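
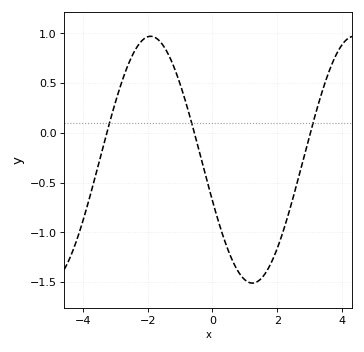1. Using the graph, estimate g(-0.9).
0.389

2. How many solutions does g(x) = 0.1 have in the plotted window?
3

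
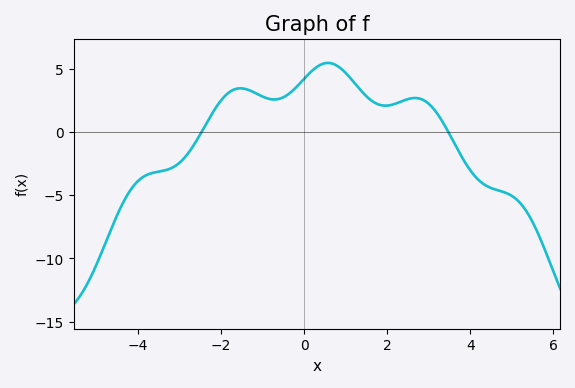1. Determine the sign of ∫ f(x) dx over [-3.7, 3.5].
positive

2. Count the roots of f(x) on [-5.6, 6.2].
2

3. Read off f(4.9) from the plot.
-4.86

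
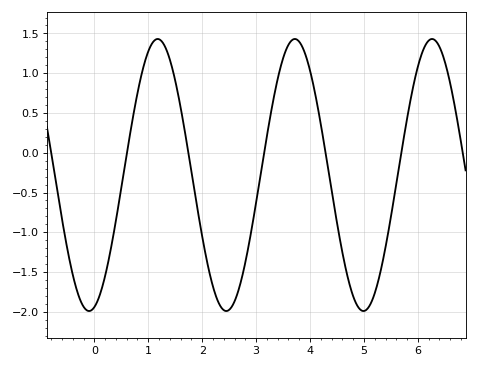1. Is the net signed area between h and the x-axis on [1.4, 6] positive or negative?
negative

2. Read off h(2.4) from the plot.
-2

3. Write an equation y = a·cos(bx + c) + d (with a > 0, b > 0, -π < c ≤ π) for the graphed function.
y = 1.71cos(2.5x - 2.9) - 0.28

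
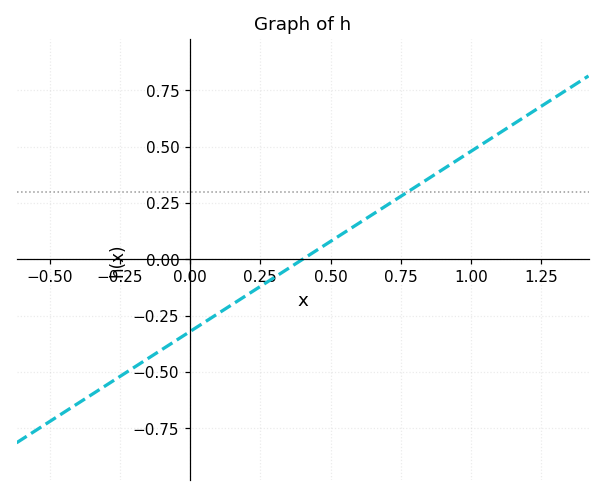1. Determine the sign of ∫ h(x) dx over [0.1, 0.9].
positive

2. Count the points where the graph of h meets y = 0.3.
1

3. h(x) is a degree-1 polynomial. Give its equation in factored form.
y = 0.8(x - 0.4)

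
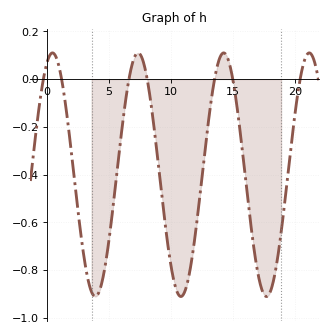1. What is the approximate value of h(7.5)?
0.1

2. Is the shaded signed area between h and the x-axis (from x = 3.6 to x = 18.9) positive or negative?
negative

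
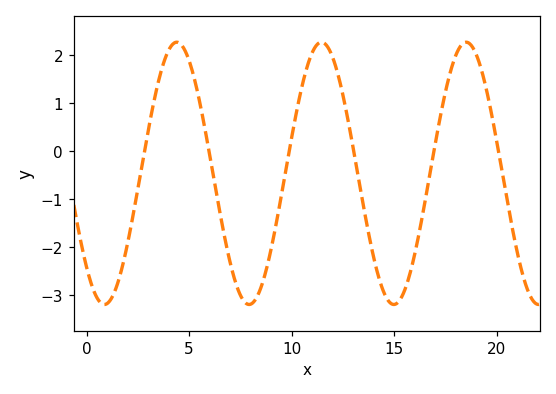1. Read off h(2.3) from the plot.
-1.2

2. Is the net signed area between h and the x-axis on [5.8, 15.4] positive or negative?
negative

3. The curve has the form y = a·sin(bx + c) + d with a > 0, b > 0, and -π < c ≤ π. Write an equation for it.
y = 2.73sin(0.89x - 2.3) - 0.46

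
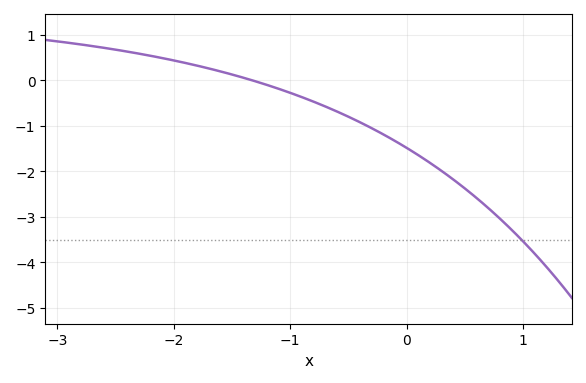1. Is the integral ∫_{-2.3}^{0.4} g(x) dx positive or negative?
negative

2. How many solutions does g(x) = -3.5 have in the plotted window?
1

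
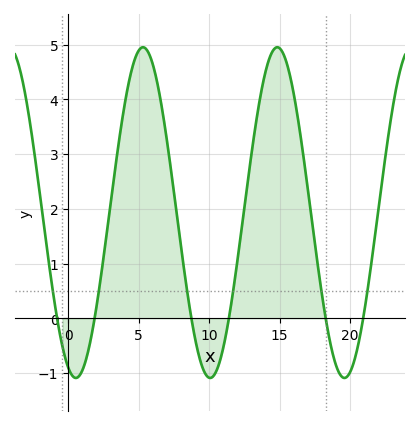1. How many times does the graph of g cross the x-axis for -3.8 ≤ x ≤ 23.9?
6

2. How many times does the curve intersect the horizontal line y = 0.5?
6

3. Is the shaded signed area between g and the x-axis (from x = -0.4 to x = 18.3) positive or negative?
positive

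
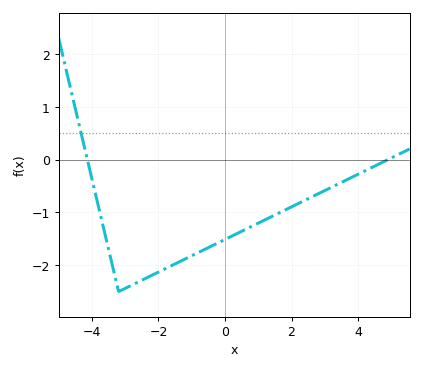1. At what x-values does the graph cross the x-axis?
-4.2, 5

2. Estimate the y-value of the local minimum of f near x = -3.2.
-2.5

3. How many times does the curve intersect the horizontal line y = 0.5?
1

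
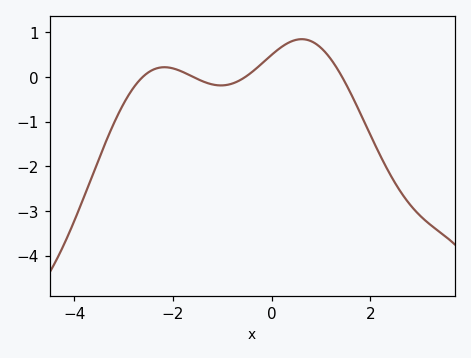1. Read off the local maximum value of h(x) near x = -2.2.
0.2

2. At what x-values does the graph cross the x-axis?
-2.6, -1.6, -0.6, 1.4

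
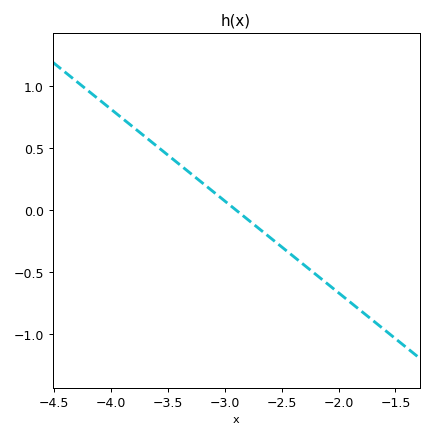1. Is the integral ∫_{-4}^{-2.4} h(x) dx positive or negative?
positive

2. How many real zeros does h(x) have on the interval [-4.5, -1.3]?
1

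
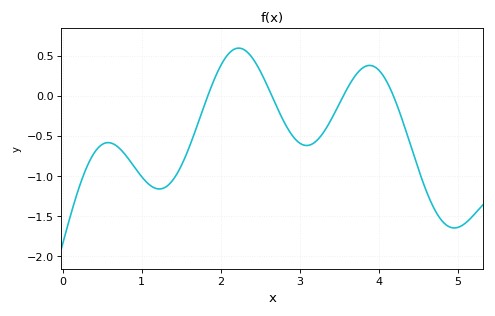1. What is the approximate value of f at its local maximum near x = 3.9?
0.4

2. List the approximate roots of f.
1.8, 2.6, 3.6, 4.2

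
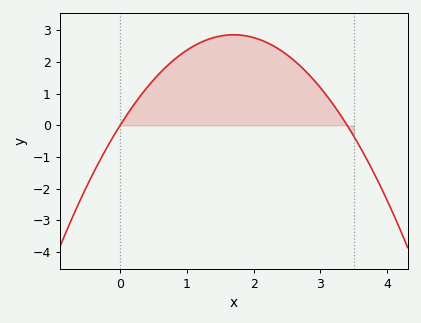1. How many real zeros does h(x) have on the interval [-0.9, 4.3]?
2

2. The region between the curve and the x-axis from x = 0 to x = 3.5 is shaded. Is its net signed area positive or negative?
positive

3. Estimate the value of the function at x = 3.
1.2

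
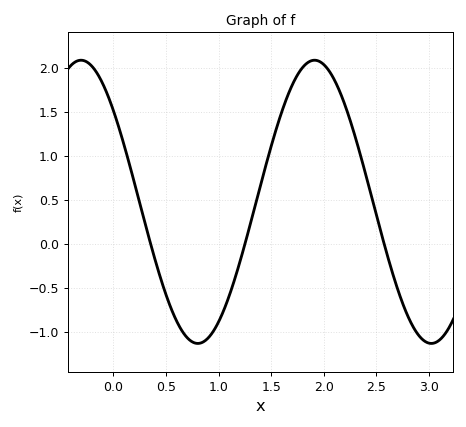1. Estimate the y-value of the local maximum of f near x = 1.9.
2.1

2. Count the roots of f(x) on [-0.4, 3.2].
3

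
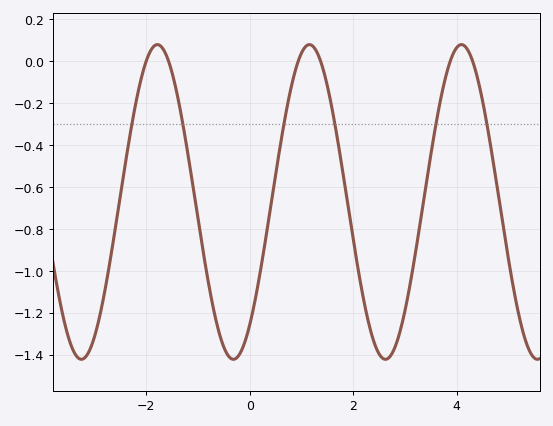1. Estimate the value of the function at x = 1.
0.04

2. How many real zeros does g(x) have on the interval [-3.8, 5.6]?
6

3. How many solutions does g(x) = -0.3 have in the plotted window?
6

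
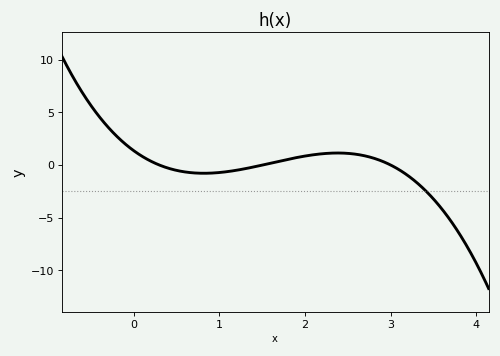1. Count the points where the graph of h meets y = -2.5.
1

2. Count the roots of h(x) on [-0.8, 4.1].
3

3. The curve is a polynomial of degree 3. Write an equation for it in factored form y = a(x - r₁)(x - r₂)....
y = -1.01(x - 0.3)(x - 1.5)(x - 3)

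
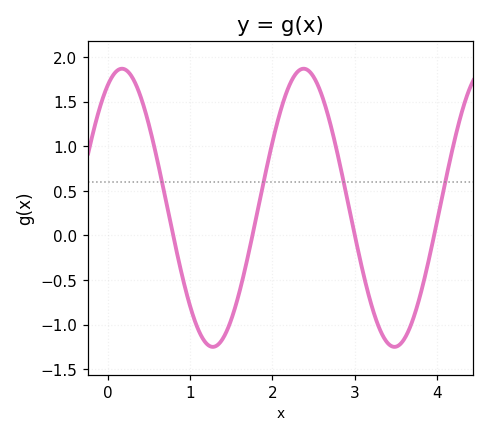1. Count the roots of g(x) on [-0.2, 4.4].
4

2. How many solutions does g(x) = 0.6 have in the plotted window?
4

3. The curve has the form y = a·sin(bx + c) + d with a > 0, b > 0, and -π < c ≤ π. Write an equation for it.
y = 1.56sin(2.9x + 1.1) + 0.31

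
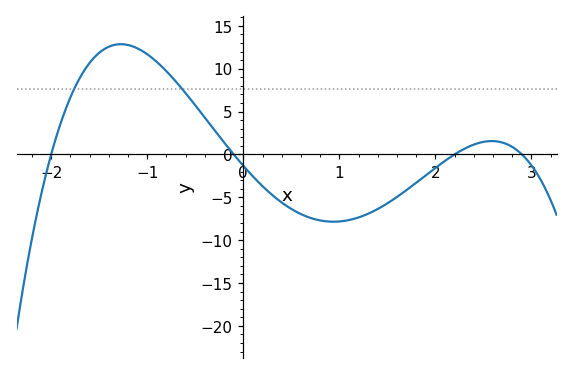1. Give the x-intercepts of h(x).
-2, -0.1, 2.2, 2.9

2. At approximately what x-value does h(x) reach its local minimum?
0.9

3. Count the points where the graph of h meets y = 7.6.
2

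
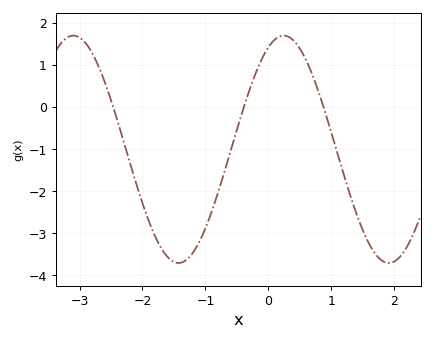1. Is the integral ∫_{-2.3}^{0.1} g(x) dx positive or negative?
negative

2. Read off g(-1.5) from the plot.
-3.7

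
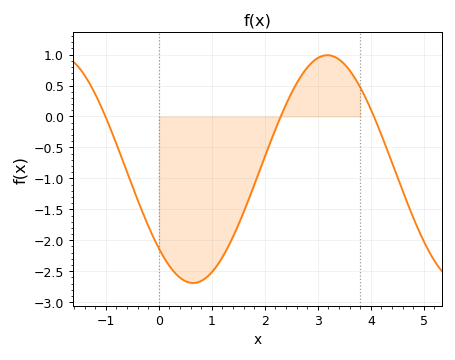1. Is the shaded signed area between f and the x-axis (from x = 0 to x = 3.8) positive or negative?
negative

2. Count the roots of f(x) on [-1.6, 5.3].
3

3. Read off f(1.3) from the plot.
-2.1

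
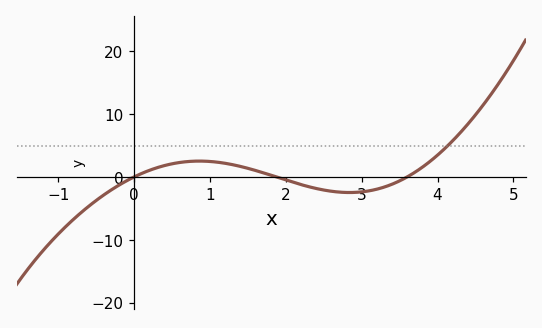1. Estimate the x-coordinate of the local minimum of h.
2.8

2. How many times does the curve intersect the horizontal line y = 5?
1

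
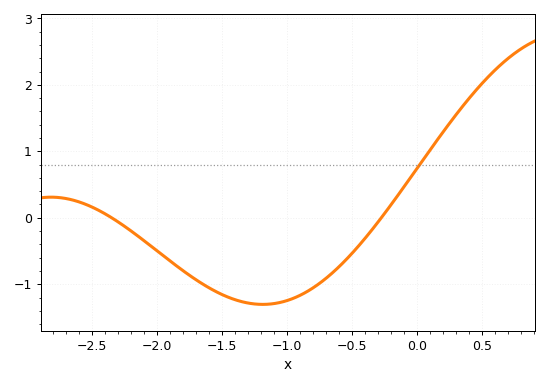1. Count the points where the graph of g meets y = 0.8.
1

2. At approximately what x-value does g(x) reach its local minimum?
-1.2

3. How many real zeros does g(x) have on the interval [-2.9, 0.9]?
2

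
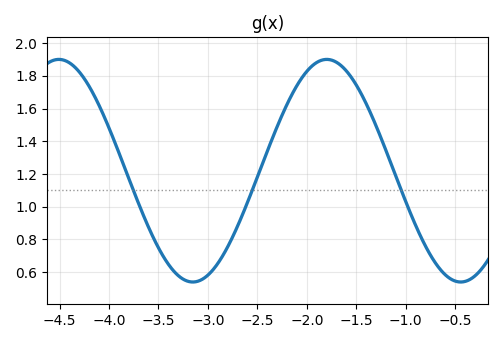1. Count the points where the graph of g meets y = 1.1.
3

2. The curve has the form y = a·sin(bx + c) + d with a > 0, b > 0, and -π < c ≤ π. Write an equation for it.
y = 0.68sin(2.32x - 0.54) + 1.22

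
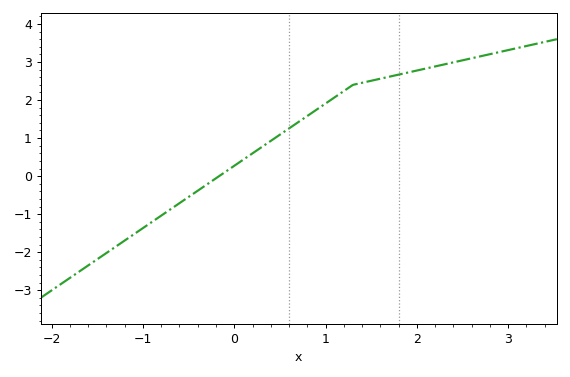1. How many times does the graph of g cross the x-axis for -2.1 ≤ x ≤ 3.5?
1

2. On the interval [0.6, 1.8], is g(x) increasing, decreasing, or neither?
increasing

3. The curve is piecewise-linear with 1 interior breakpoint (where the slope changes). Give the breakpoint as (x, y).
(1.3, 2.4)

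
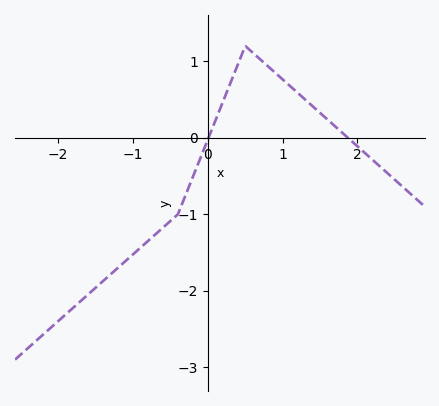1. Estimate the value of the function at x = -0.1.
-0.3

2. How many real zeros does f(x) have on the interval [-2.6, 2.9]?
2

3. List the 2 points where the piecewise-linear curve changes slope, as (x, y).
(-0.4, -1); (0.5, 1.2)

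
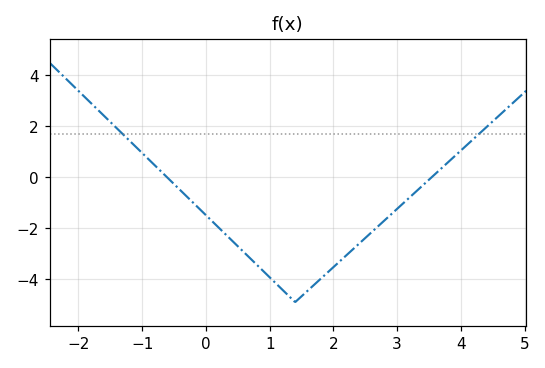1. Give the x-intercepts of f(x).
-0.608, 3.54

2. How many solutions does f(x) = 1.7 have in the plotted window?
2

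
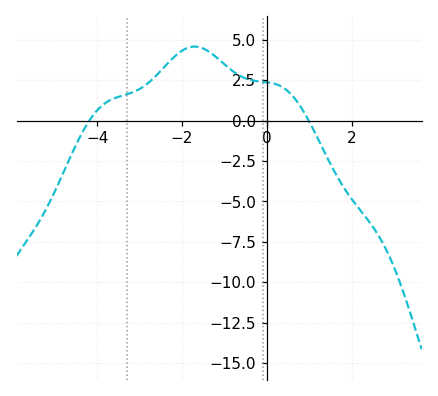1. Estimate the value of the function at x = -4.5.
-1.5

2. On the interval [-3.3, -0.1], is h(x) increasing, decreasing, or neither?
neither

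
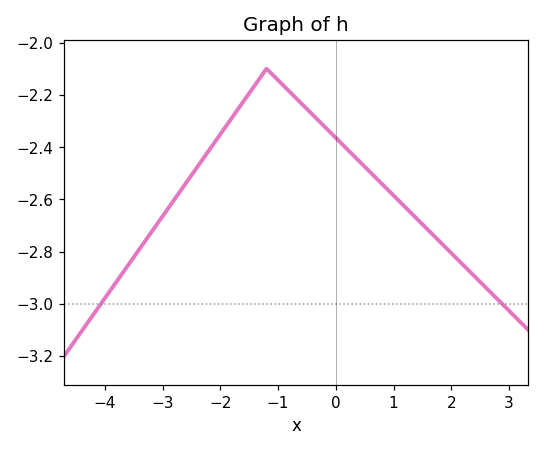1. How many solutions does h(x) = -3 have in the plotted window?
2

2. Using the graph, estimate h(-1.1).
-2.12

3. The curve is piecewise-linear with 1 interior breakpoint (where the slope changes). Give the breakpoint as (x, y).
(-1.2, -2.1)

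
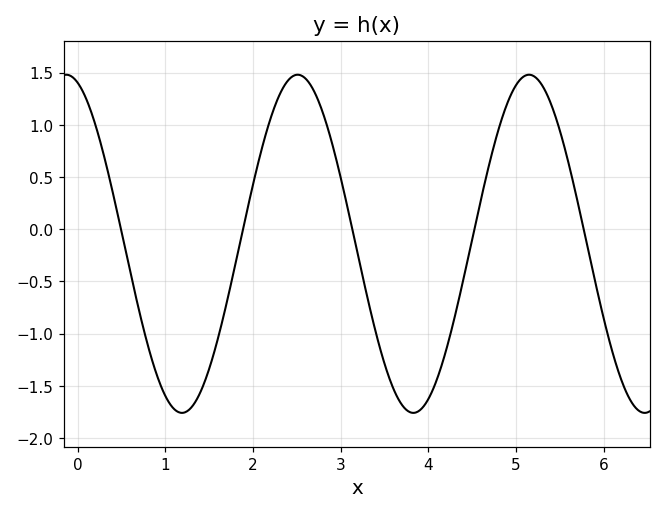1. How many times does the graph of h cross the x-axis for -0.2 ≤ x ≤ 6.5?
5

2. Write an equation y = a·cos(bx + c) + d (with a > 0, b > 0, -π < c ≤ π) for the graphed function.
y = 1.62cos(2.38x + 0.31) - 0.14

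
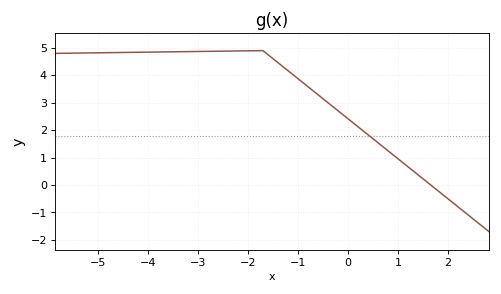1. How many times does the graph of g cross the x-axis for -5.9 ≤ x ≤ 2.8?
1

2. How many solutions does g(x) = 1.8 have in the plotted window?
1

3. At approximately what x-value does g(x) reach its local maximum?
-1.7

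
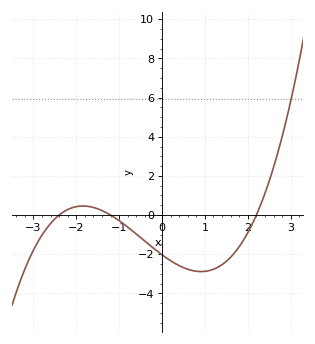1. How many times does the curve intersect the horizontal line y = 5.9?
1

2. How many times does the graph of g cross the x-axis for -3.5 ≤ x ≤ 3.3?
3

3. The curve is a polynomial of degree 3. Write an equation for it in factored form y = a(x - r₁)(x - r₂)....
y = 0.32(x + 2.4)(x + 1.2)(x - 2.2)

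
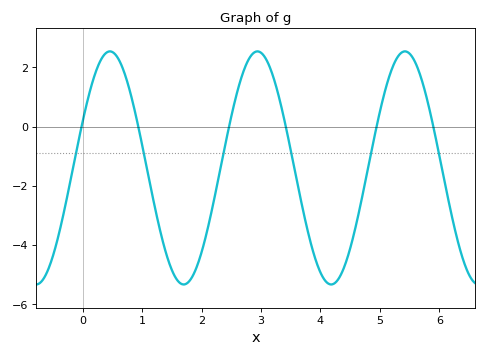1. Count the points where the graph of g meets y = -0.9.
6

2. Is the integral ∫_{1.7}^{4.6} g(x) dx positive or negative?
negative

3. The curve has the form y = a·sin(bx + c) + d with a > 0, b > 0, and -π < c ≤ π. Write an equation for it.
y = 3.94sin(2.5x + 0.42) - 1.4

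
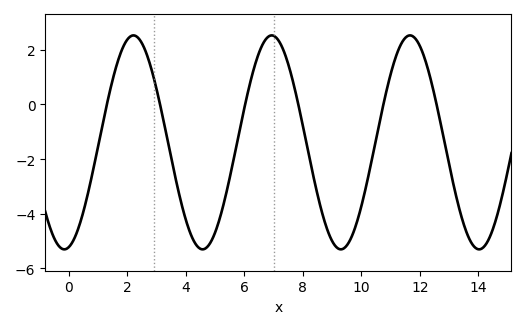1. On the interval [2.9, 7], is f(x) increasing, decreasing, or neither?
neither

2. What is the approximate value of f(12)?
2.2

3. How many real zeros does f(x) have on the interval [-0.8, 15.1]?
6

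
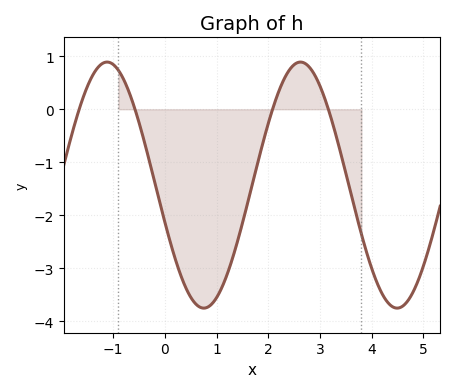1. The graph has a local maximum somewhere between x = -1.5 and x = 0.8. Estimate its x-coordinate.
-1.12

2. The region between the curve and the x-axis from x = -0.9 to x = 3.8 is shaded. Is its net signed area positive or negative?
negative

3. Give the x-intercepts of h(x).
-1.66, -0.579, 2.08, 3.16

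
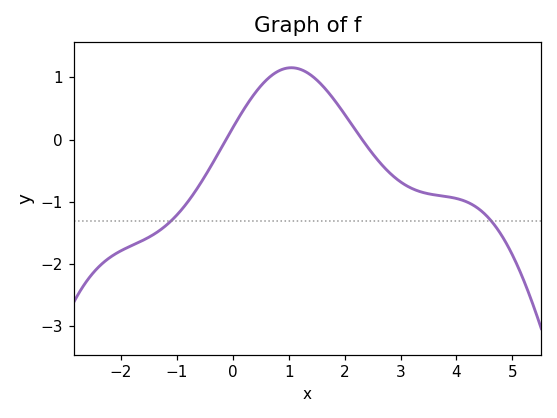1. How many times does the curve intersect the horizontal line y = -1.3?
2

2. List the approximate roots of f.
-0.122, 2.31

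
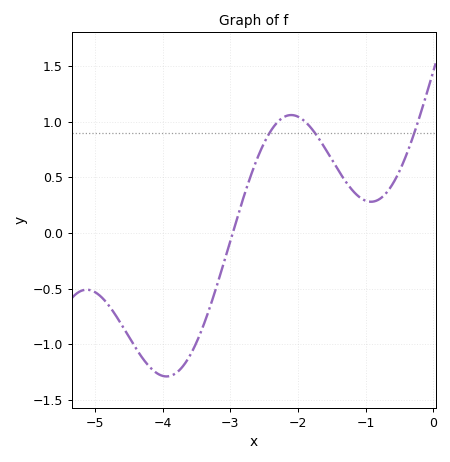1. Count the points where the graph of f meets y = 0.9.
3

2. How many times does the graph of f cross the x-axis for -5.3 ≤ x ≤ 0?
1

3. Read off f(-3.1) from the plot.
-0.3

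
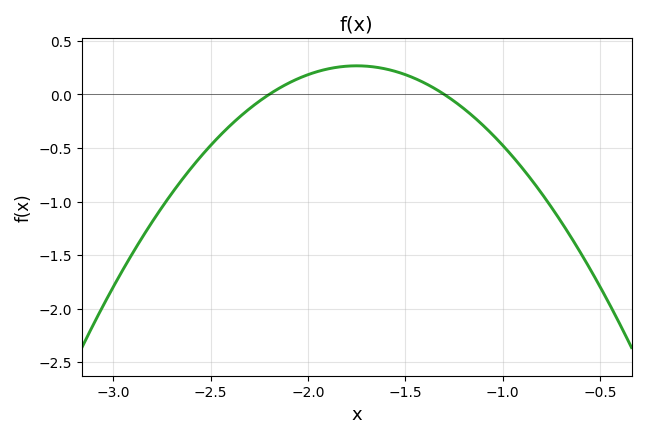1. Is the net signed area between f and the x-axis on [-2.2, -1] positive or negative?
positive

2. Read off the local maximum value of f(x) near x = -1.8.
0.25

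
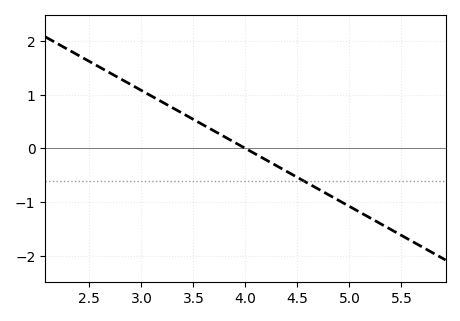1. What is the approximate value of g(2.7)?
1.4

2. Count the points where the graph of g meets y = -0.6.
1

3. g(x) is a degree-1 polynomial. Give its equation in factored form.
y = -1.08(x - 4)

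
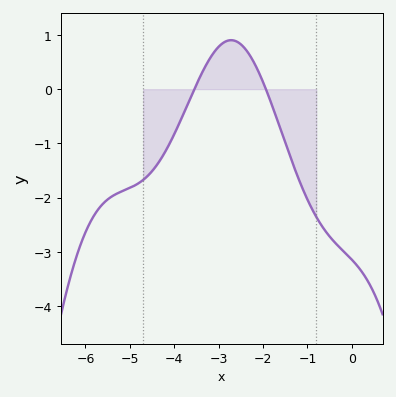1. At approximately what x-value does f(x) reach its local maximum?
-2.7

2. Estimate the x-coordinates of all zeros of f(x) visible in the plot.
-3.5, -1.9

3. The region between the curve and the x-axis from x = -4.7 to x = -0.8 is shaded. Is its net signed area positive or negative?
negative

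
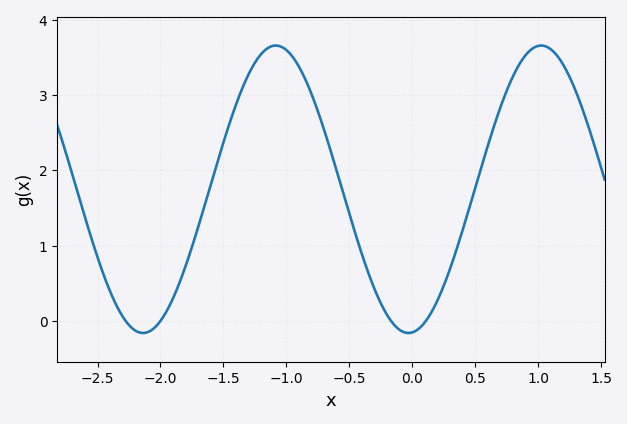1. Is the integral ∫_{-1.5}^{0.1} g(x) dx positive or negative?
positive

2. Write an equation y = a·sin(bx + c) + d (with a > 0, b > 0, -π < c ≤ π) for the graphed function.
y = 1.91sin(3x - 1.5) + 1.75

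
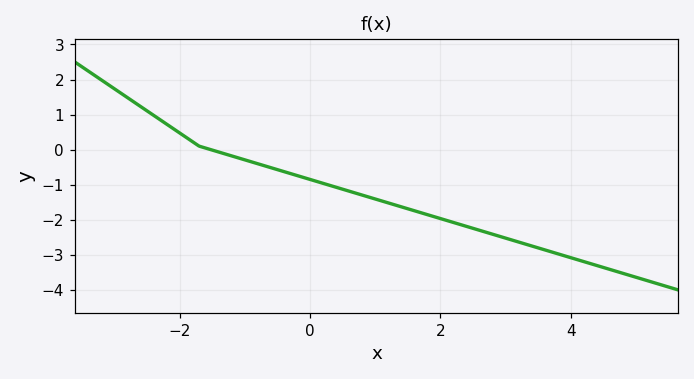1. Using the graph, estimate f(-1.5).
-0.012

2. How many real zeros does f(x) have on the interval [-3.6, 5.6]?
1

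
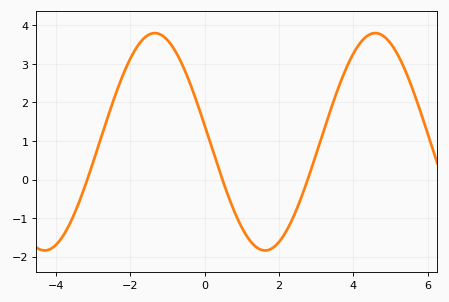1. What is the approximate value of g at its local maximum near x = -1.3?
3.8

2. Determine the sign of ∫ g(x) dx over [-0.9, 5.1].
positive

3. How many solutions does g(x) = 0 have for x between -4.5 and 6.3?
3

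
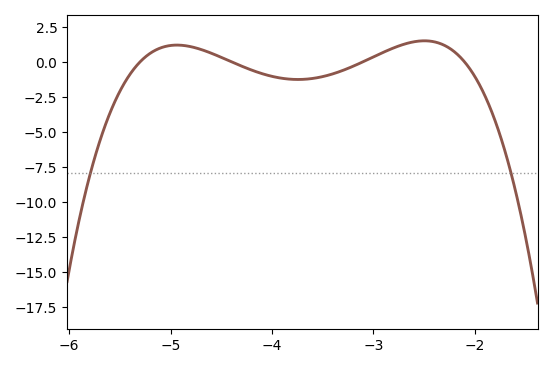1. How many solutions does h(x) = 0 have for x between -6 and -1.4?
4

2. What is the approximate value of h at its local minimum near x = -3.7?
-1.5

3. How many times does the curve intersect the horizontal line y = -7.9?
2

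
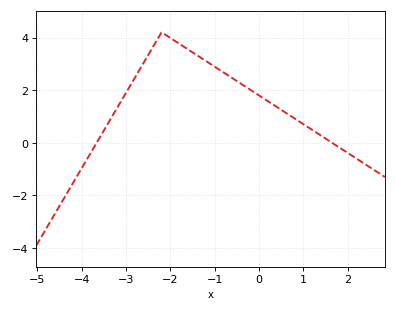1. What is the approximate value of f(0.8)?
1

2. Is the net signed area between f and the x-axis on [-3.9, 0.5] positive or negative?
positive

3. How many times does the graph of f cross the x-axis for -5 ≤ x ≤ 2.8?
2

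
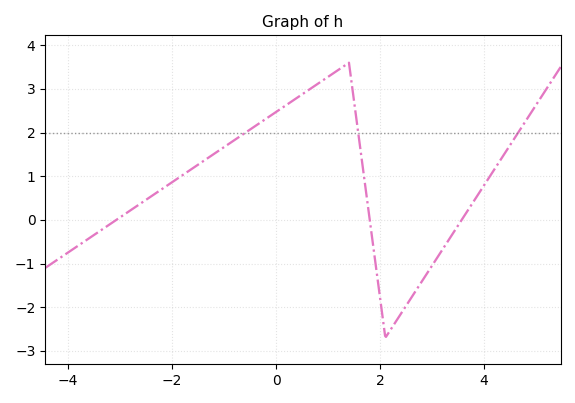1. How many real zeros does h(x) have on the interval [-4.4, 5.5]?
3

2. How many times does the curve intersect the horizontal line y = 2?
3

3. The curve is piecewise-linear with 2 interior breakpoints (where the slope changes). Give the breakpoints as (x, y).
(1.4, 3.6); (2.1, -2.7)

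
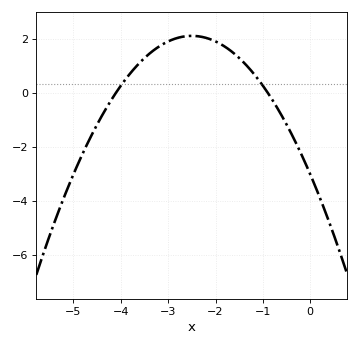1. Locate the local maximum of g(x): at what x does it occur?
-2.5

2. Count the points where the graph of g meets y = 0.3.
2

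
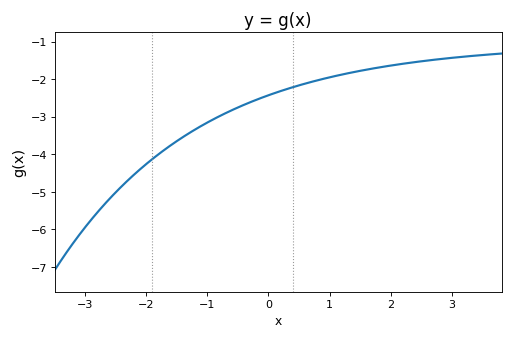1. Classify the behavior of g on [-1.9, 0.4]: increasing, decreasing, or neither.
increasing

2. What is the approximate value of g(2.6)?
-1.5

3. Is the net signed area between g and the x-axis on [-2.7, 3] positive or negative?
negative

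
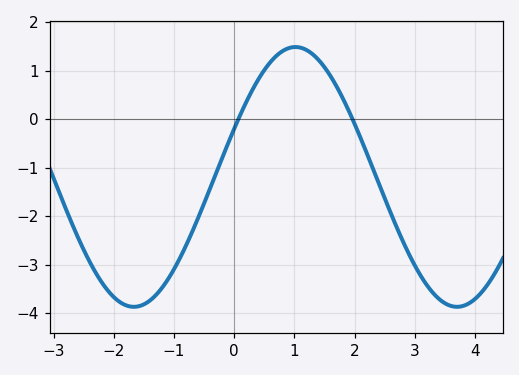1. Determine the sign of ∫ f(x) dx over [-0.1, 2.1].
positive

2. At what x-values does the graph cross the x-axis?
0.068, 1.97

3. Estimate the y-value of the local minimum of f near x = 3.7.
-3.87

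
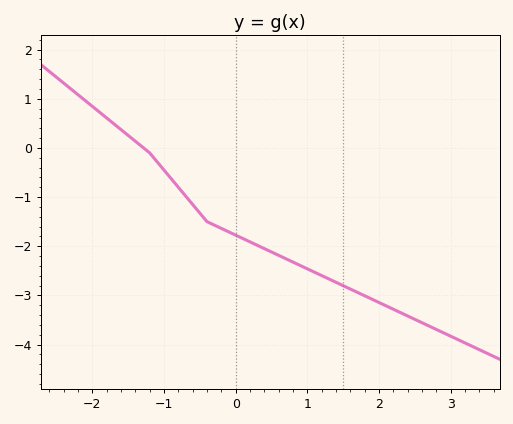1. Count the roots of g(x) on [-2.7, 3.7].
1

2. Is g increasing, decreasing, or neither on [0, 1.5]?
decreasing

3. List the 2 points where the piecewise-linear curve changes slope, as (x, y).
(-1.2, -0.1); (-0.4, -1.5)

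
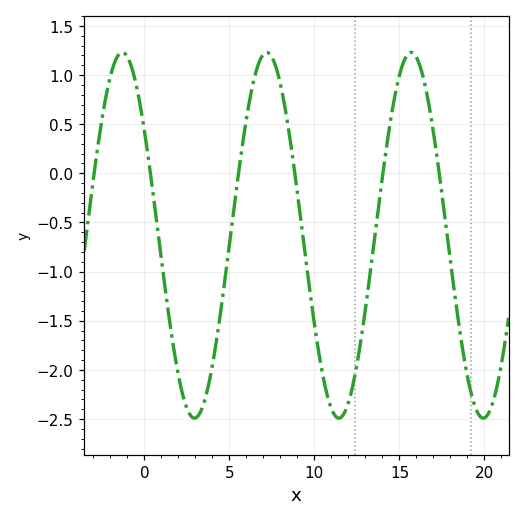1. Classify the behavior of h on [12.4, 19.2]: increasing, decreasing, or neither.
neither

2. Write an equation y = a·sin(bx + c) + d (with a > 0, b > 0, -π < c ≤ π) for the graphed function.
y = 1.86sin(0.74x + 2.5) - 0.63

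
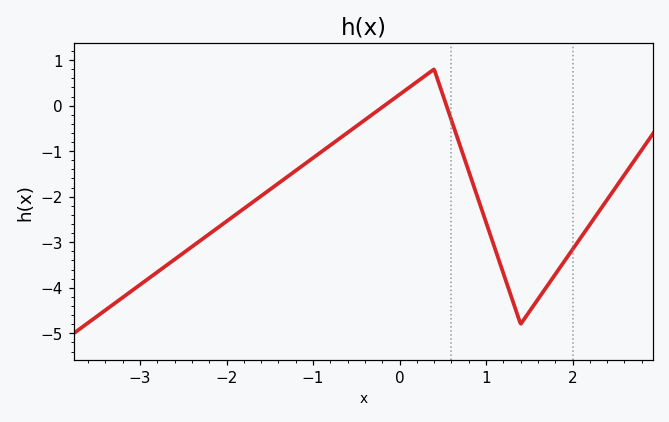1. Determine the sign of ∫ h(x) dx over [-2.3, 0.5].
negative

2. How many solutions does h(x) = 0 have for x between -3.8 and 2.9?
2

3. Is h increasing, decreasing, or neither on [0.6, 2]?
neither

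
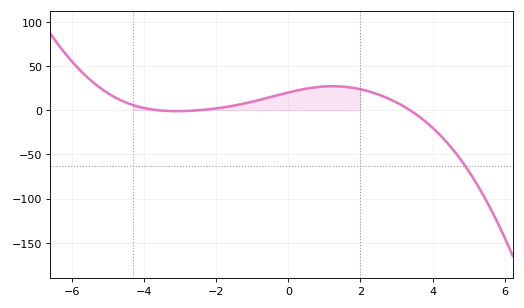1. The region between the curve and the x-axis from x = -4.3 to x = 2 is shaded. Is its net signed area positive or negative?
positive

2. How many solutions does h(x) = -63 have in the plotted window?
1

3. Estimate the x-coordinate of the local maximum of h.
1.23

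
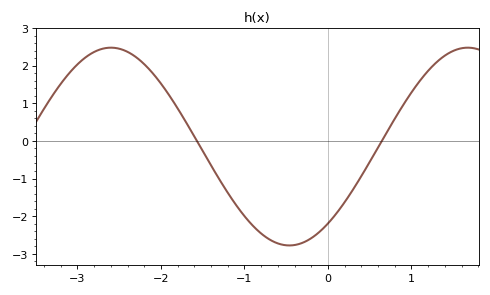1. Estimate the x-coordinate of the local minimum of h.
-0.463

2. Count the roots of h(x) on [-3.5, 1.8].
2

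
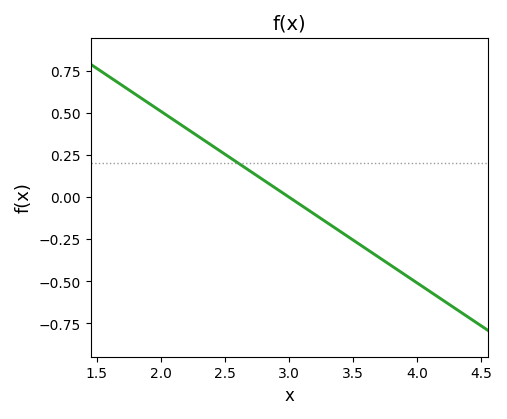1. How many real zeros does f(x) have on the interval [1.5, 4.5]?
1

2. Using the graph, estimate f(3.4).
-0.204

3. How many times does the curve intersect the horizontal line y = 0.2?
1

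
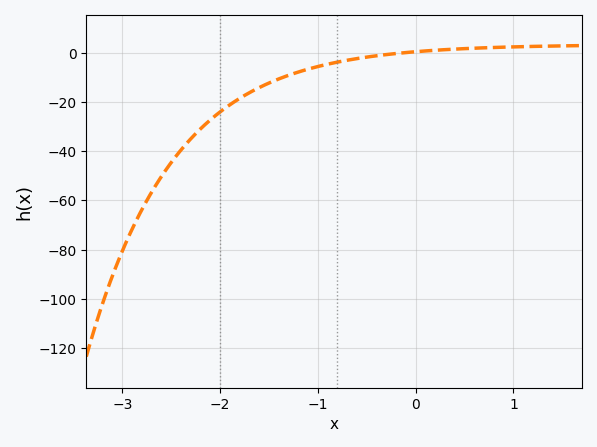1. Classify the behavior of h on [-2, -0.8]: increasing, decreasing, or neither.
increasing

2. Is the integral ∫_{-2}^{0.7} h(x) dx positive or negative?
negative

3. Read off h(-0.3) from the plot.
0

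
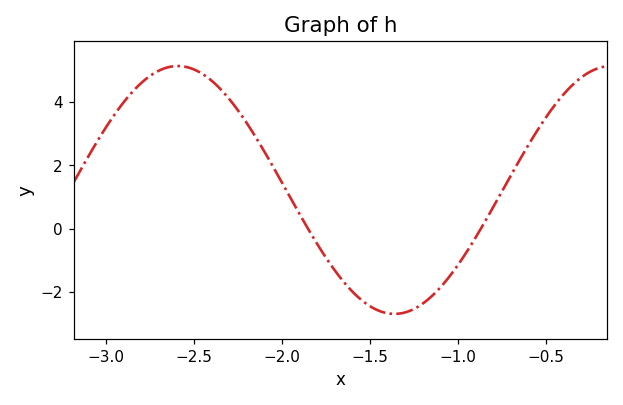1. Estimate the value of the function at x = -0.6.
2.64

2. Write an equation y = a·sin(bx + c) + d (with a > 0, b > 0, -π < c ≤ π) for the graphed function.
y = 3.91sin(2.55x + 1.9) + 1.22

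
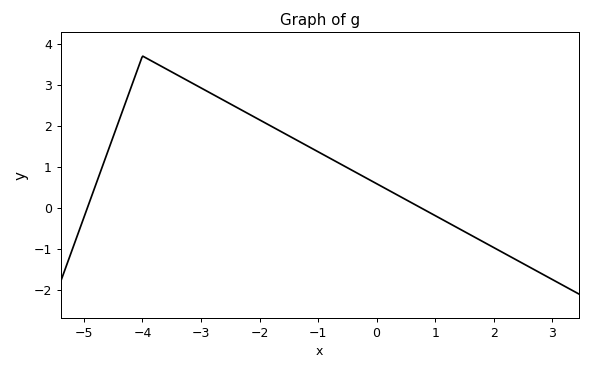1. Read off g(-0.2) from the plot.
0.744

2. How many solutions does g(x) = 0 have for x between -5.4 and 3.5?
2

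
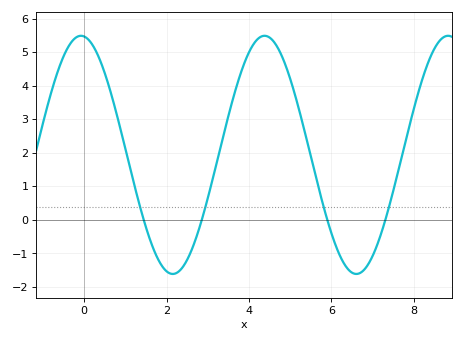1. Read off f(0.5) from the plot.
4.4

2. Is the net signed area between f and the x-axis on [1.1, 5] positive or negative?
positive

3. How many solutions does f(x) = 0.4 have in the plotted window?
4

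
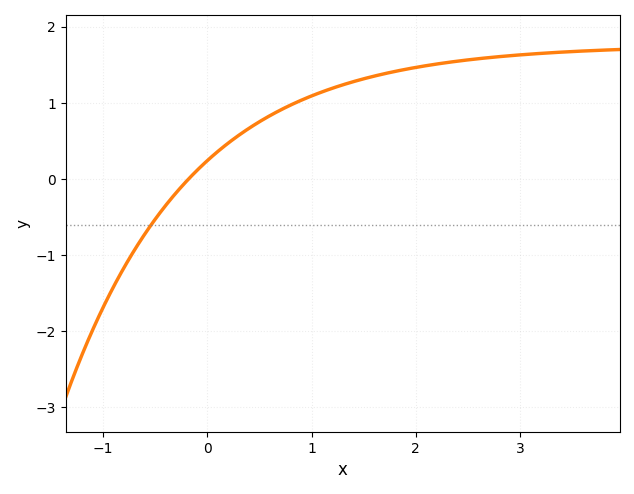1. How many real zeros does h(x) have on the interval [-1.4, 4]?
1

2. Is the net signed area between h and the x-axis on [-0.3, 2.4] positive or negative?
positive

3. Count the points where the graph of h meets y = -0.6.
1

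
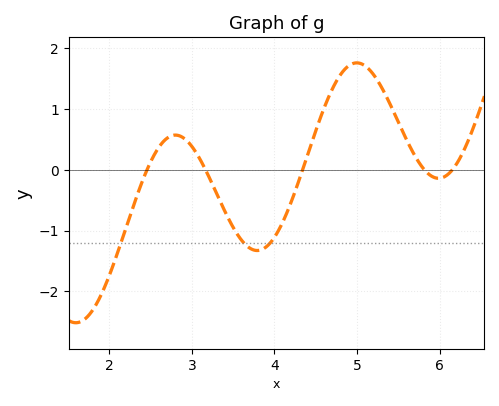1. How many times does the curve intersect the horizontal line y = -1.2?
3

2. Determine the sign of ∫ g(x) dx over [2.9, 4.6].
negative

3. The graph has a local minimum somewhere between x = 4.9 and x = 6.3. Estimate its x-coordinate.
5.99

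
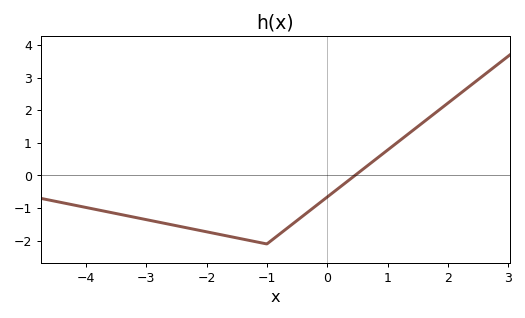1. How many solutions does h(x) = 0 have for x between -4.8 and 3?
1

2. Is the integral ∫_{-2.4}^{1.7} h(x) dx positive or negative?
negative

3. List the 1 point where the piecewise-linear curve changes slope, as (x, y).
(-1, -2.1)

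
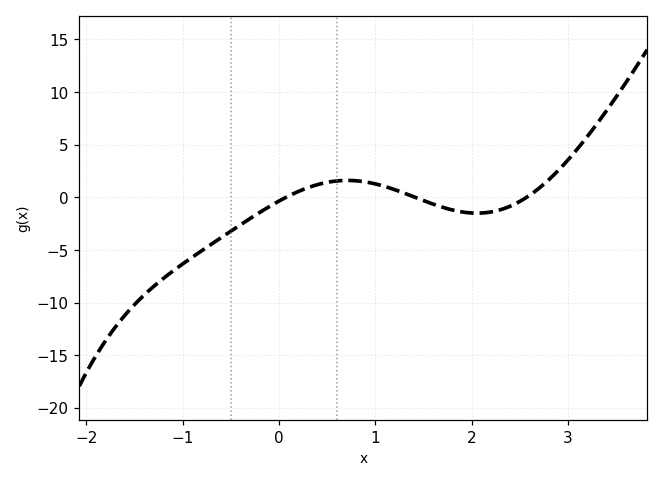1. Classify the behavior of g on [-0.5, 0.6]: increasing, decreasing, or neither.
increasing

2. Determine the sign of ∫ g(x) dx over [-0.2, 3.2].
positive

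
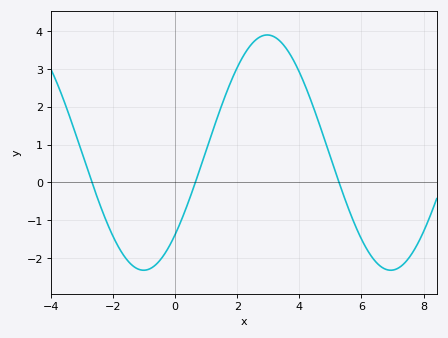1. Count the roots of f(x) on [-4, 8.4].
3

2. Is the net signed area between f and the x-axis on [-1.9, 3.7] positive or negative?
positive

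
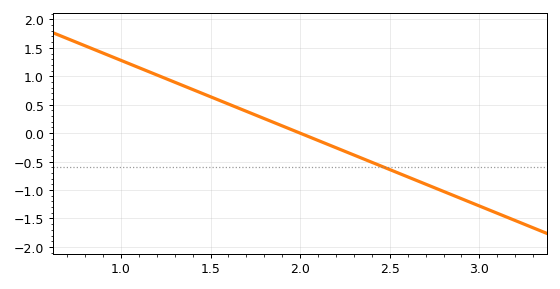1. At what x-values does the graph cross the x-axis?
2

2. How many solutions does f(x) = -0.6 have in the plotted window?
1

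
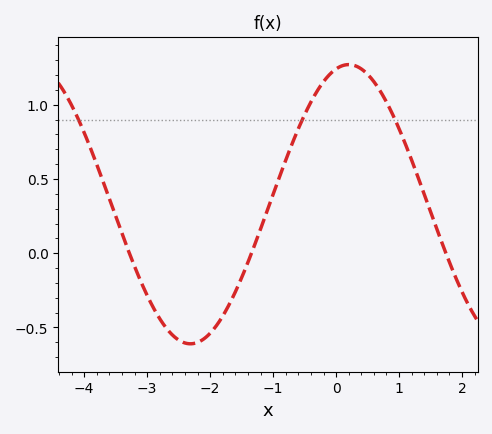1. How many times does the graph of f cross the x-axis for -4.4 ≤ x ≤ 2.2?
3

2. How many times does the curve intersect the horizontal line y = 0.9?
3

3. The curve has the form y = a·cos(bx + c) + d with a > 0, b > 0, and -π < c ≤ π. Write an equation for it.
y = 0.94cos(1.25x - 0.25) + 0.33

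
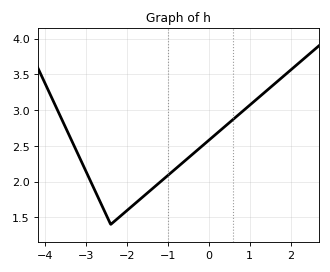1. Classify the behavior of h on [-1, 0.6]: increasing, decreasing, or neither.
increasing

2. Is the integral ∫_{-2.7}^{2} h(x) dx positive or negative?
positive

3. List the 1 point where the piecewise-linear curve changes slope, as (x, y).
(-2.4, 1.4)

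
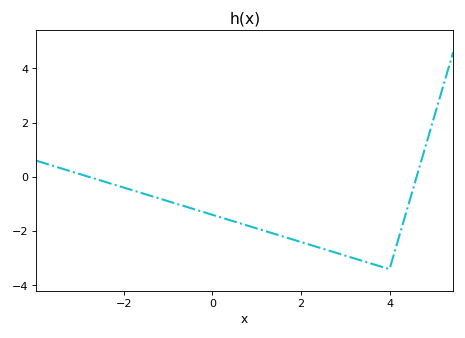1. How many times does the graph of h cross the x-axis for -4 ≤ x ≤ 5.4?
2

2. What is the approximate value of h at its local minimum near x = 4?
-3.4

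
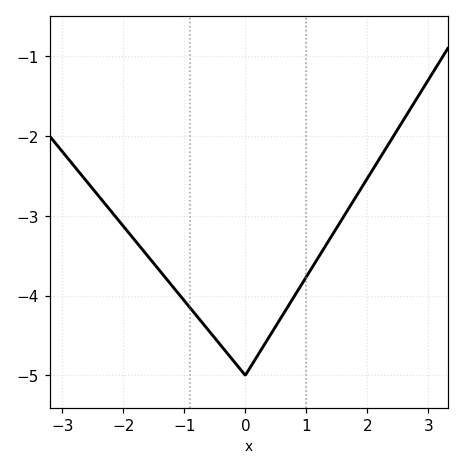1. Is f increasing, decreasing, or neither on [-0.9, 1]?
neither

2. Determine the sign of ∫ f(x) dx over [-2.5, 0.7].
negative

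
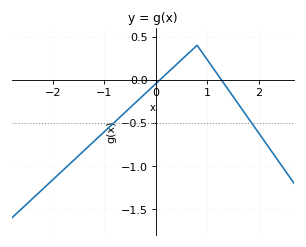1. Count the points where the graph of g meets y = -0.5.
2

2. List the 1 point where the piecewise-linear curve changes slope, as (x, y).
(0.8, 0.4)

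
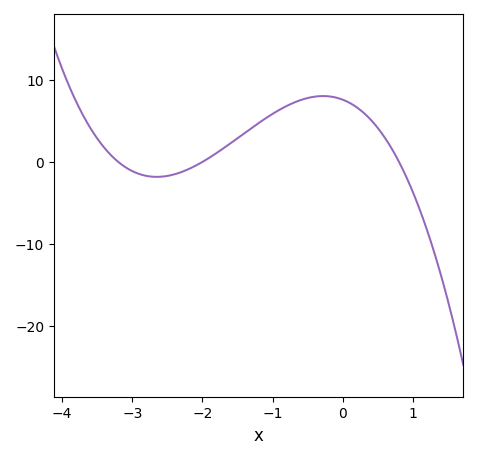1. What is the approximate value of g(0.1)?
7.18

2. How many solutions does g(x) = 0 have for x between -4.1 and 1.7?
3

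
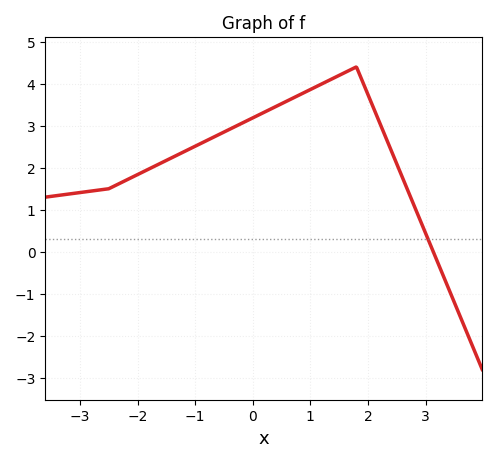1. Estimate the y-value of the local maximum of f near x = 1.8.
4.4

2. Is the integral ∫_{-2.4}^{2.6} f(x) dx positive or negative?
positive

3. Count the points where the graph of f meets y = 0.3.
1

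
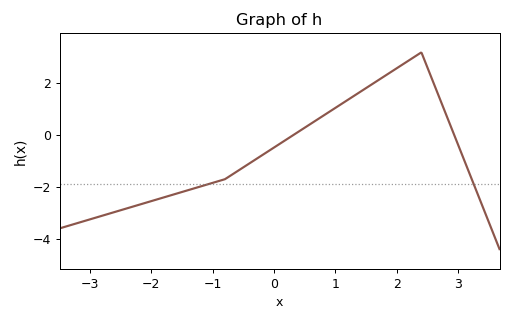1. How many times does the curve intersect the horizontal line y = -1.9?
2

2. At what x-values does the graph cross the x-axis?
0.31, 2.94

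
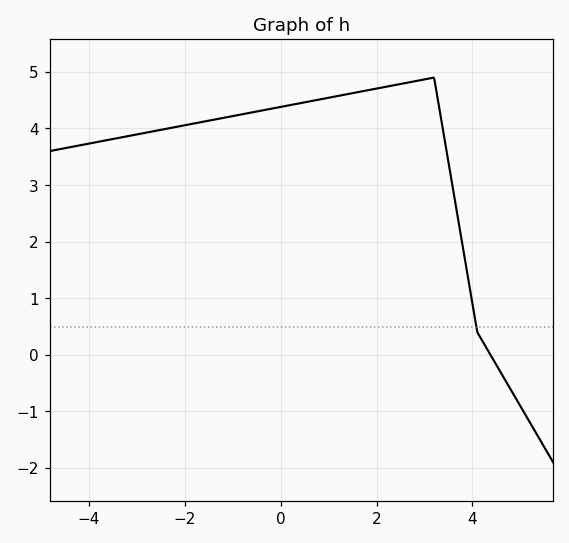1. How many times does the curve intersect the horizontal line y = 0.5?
1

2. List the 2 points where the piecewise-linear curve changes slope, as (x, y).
(3.2, 4.9); (4.1, 0.4)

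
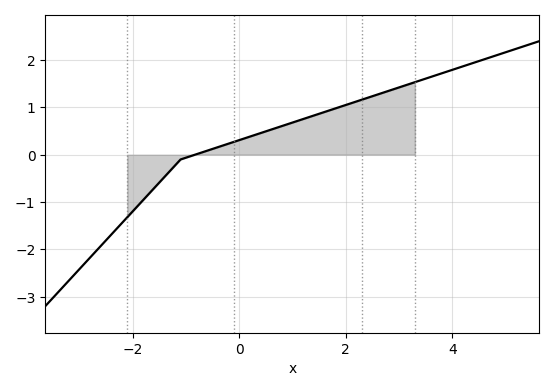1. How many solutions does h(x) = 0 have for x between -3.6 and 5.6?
1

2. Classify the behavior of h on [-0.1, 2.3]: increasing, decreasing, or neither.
increasing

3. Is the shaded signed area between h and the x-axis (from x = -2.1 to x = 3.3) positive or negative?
positive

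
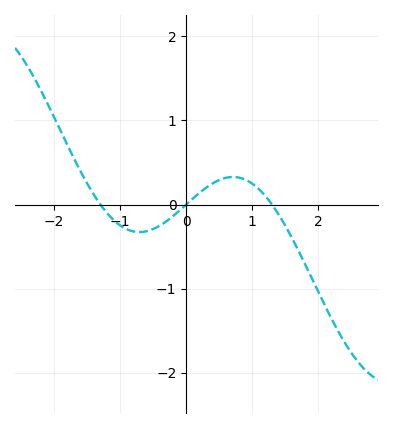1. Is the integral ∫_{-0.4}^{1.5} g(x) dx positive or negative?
positive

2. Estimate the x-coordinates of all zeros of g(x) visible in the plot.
-1.3, 0, 1.3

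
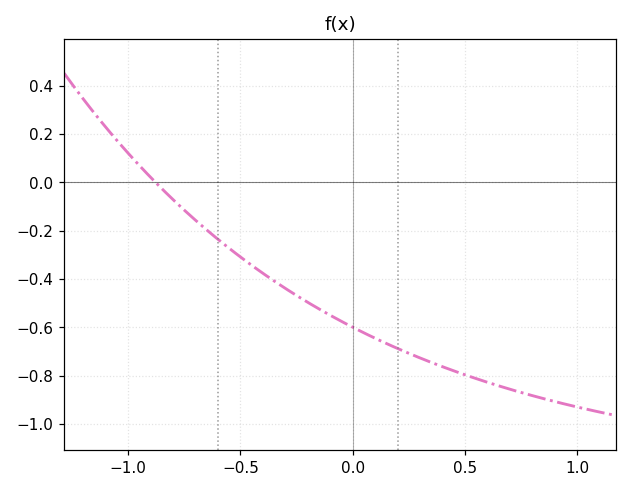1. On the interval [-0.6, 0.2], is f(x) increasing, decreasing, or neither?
decreasing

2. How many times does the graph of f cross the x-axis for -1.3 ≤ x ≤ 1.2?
1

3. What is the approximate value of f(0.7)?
-0.857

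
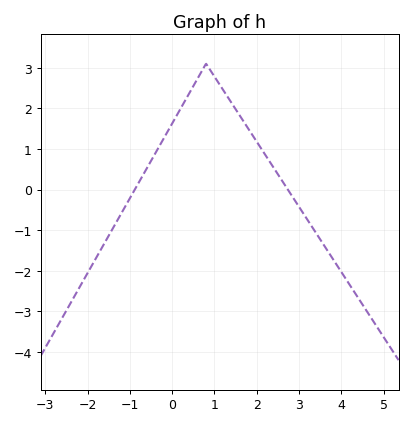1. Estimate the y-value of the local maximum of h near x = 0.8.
3.1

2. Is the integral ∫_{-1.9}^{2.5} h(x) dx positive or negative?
positive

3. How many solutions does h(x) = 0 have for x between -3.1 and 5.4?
2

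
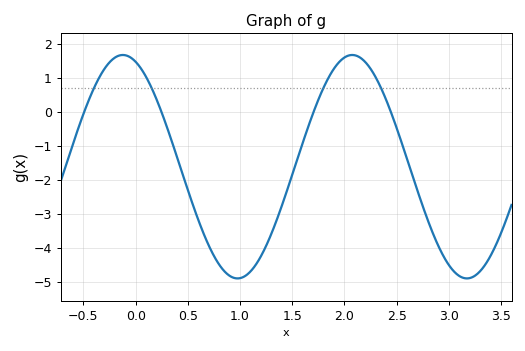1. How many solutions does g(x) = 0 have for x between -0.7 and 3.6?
4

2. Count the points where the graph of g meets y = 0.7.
4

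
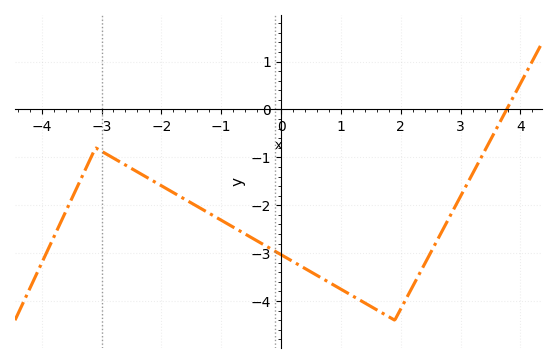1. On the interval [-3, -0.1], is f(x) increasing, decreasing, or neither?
decreasing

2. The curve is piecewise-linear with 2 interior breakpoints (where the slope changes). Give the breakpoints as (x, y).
(-3.1, -0.8); (1.9, -4.4)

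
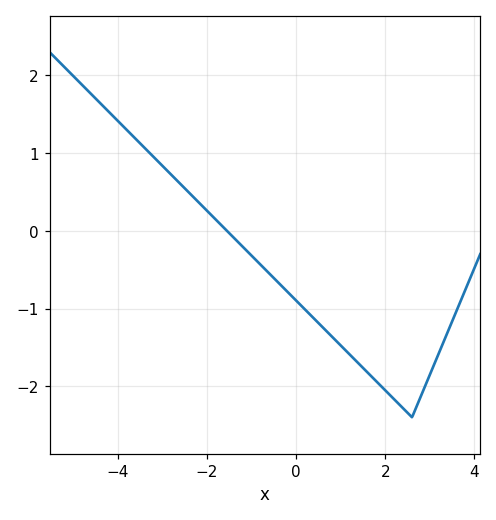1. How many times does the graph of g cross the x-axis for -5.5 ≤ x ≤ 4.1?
1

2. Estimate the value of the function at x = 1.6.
-1.8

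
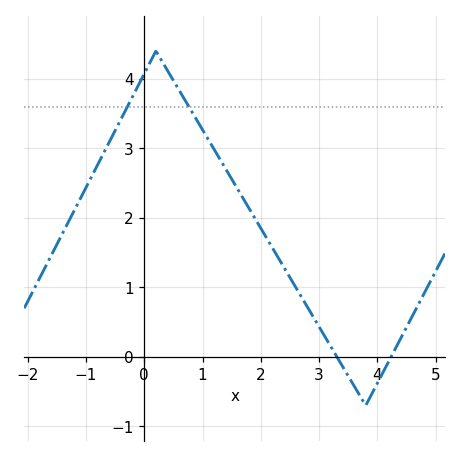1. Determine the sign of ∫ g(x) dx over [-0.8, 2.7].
positive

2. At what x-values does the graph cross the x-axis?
3.3, 4.2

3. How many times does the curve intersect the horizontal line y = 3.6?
2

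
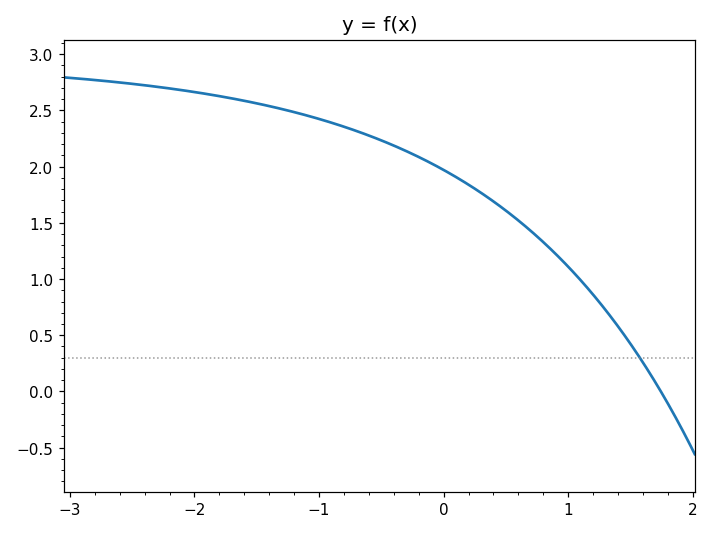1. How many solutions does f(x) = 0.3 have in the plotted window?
1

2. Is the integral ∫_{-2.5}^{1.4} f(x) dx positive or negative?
positive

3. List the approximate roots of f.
1.7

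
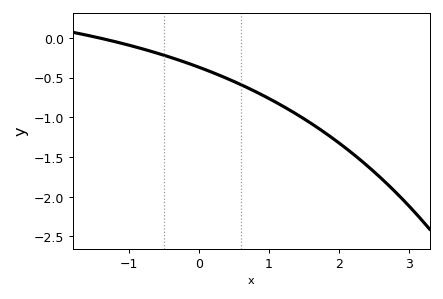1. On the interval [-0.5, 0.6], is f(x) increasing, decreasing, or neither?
decreasing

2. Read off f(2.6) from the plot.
-1.77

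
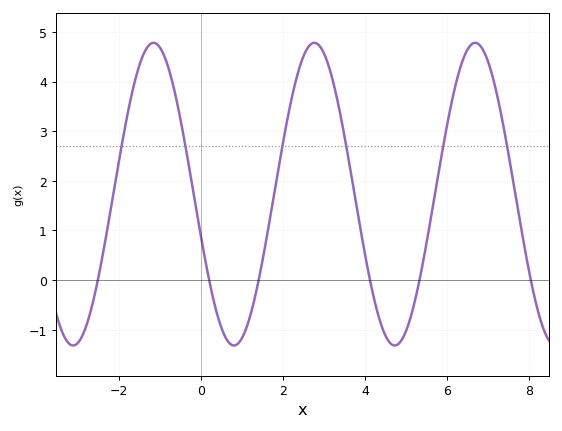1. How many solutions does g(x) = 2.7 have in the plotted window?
6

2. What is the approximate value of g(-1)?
4.68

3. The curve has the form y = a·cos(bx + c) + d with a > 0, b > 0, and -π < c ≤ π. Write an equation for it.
y = 3.05cos(1.6x + 1.86) + 1.73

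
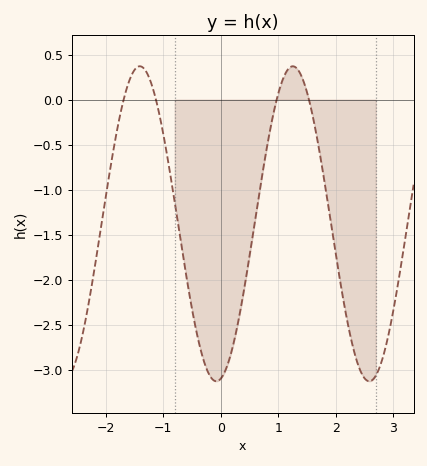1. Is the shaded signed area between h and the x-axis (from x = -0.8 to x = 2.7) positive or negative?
negative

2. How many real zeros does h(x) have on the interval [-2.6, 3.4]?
4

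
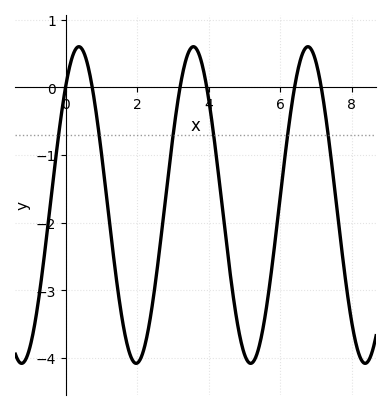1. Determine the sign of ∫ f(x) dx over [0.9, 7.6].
negative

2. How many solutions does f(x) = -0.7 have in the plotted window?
6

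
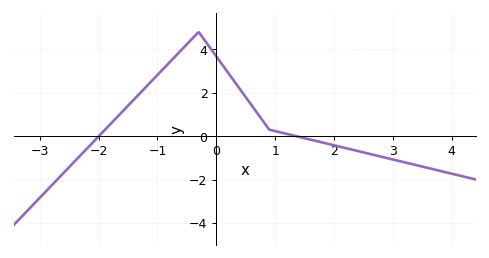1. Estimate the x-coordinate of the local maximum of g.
-0.4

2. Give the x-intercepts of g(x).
-2, 1.4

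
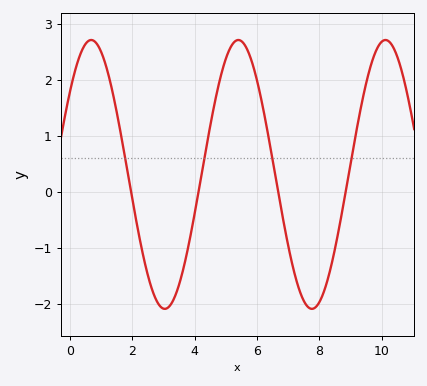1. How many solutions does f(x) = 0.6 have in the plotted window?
4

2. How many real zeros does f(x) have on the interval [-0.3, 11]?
4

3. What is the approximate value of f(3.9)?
-0.7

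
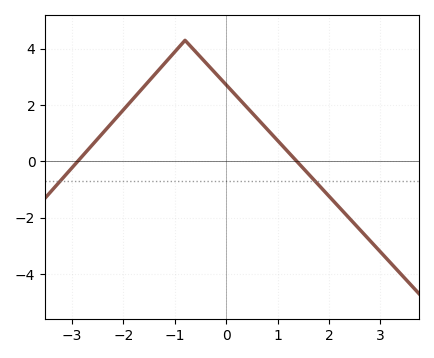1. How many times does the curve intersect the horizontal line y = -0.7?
2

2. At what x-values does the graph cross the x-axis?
-2.89, 1.38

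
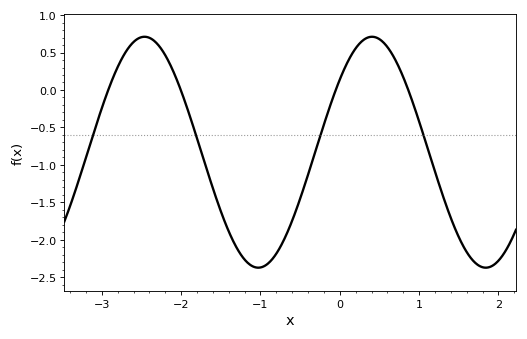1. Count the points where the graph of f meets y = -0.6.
4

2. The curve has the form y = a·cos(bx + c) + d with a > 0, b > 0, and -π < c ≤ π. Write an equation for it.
y = 1.54cos(2.19x - 0.89) - 0.83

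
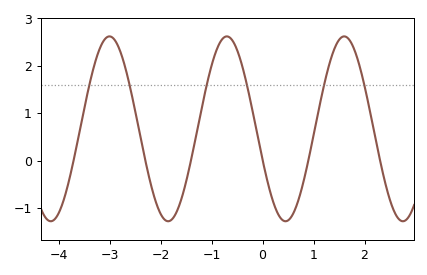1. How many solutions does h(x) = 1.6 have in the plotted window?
6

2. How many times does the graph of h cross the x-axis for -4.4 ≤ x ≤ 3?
6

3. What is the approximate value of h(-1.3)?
0.542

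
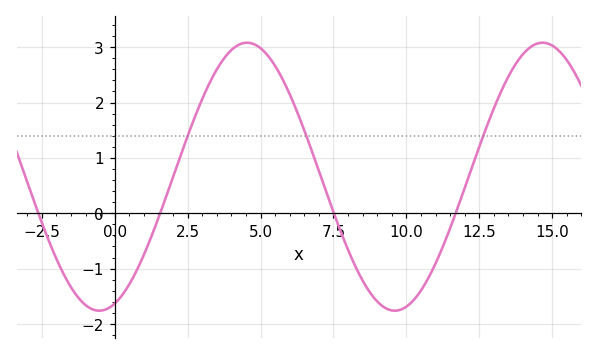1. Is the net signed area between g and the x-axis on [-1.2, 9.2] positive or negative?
positive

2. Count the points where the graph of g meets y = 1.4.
3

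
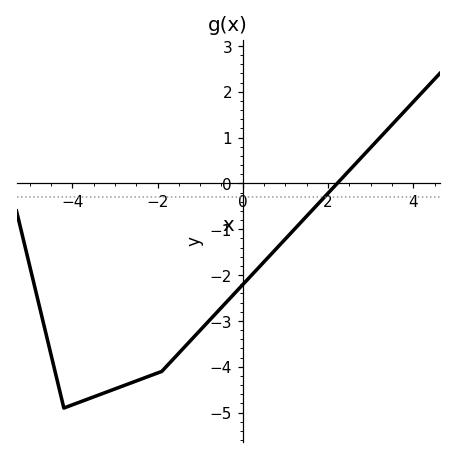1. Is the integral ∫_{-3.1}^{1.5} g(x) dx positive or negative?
negative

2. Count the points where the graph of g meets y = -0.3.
1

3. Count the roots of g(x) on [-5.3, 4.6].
1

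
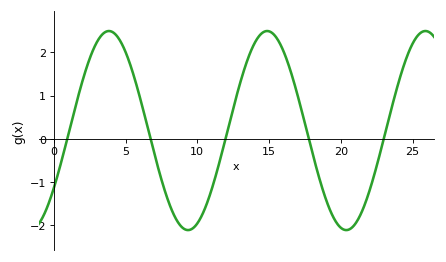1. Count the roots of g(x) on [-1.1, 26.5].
5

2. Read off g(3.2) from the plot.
2.3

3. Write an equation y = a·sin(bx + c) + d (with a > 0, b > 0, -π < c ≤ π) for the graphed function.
y = 2.3sin(0.57x - 0.62) + 0.19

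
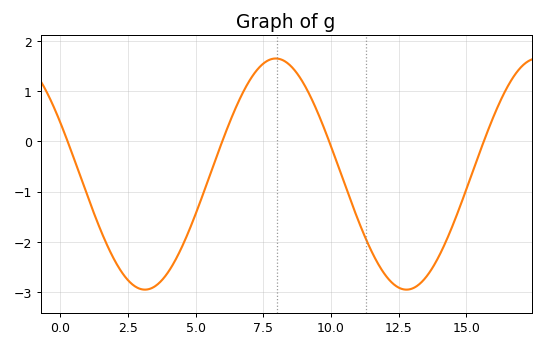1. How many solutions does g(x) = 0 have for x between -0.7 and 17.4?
4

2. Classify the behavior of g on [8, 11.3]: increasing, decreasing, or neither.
decreasing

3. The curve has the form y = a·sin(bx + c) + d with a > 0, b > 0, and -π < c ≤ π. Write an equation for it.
y = 2.3sin(0.65x + 2.68) - 0.65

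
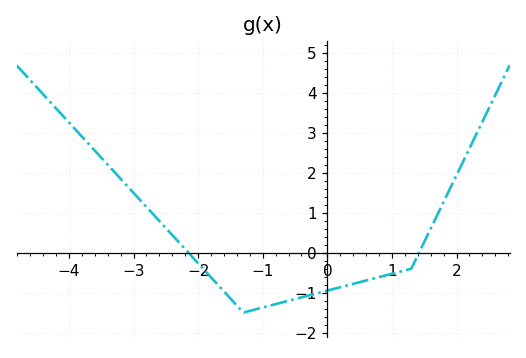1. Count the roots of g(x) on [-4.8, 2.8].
2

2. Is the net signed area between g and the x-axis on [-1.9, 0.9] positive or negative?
negative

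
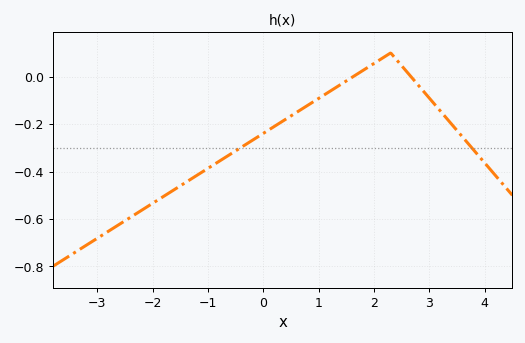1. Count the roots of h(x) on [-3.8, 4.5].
2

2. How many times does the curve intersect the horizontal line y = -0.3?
2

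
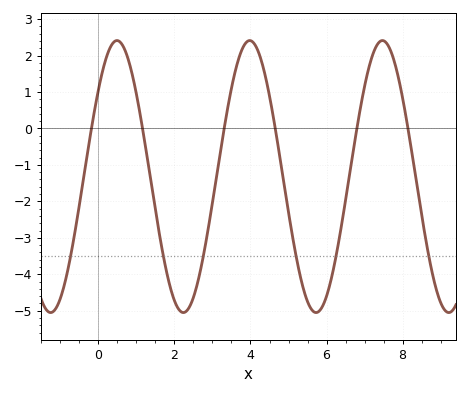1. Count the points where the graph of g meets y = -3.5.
6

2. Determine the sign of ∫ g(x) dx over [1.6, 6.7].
negative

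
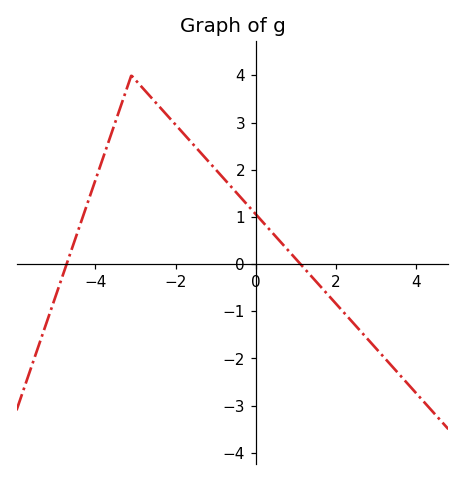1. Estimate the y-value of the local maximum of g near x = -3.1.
4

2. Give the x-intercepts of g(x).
-4.8, 1.2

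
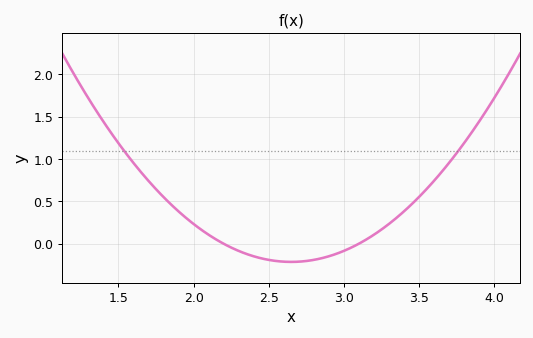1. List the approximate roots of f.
2.2, 3.1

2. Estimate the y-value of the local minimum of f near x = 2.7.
-0.215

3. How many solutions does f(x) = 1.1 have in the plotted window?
2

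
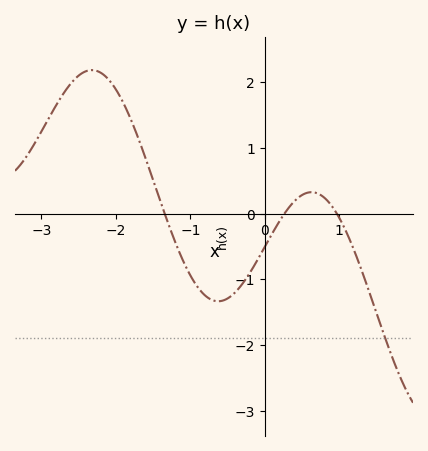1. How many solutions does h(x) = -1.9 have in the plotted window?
1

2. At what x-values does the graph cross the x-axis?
-1.3, 0.3, 1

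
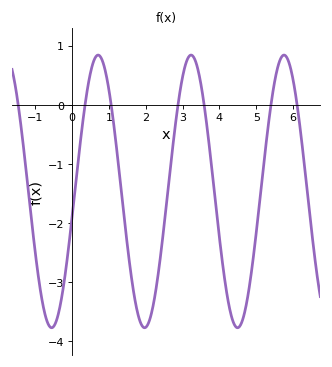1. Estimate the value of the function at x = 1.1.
-0.2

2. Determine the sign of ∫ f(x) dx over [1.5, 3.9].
negative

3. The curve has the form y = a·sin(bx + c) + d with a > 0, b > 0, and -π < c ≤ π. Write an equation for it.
y = 2.31sin(2.5x - 0.19) - 1.47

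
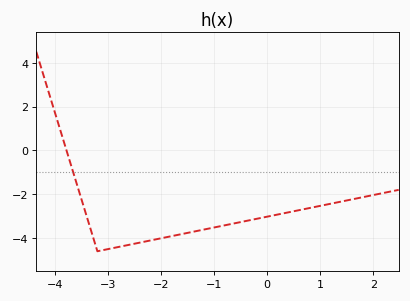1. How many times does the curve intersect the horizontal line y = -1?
1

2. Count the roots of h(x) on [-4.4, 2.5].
1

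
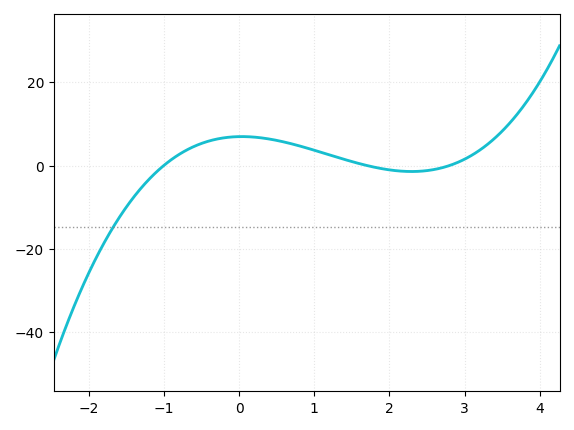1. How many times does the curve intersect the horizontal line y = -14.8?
1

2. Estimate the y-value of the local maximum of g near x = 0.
6.96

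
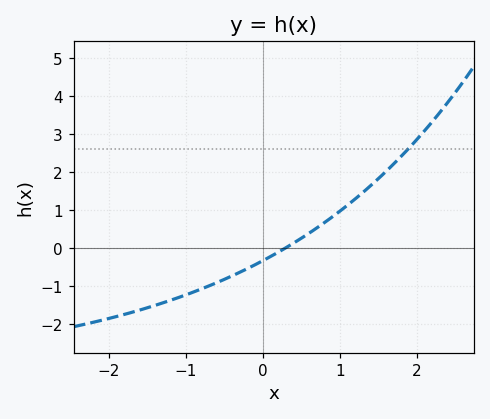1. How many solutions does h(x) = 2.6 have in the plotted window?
1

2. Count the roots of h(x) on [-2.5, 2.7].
1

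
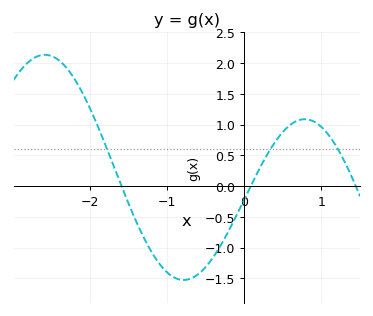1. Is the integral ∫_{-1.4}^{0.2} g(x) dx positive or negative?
negative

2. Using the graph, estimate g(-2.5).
2.11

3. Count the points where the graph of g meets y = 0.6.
3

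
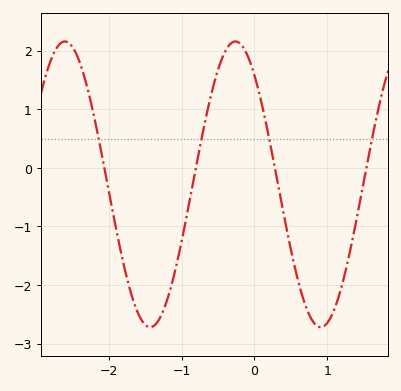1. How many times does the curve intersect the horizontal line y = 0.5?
4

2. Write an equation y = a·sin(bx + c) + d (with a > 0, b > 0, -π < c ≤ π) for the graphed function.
y = 2.44sin(2.7x + 2.3) - 0.28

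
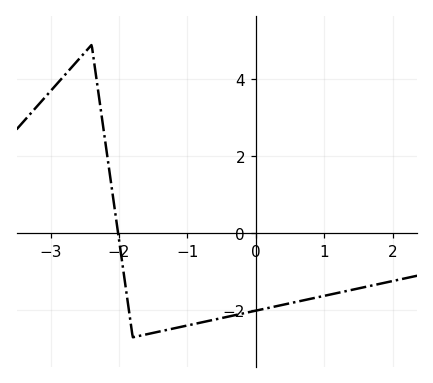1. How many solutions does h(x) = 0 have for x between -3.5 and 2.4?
1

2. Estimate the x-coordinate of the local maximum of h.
-2.4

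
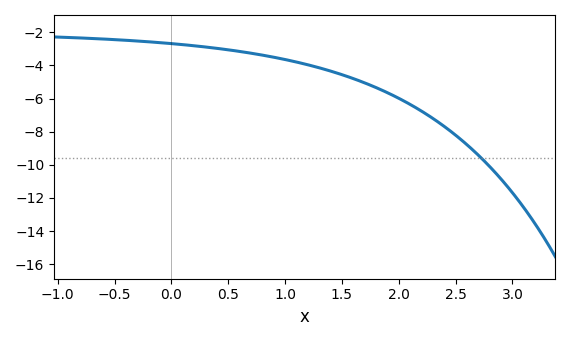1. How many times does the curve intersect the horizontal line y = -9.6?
1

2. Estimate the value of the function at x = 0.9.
-3.5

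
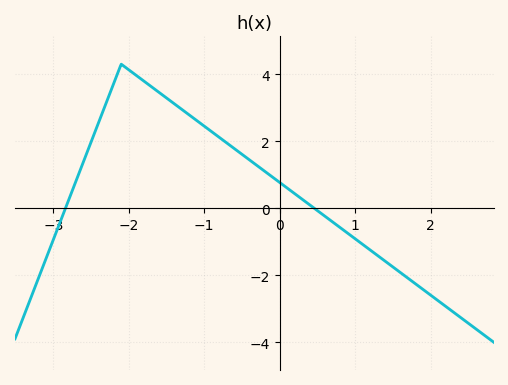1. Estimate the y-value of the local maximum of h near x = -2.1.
4.3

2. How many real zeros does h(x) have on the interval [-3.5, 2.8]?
2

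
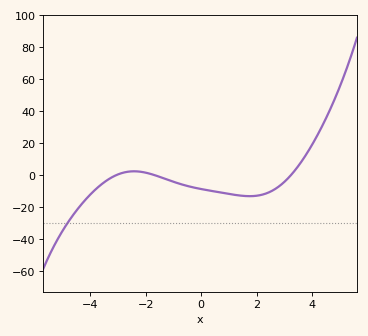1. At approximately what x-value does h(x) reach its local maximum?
-2.42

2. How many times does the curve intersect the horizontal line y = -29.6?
1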